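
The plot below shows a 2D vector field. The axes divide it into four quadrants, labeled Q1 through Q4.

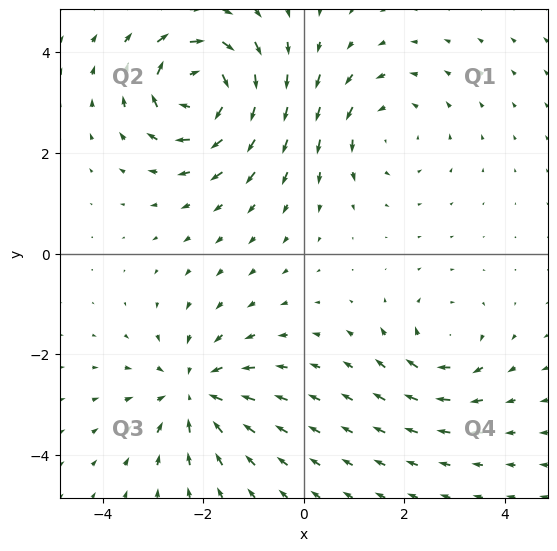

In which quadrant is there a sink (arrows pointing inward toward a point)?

The sink sits at approximately (-2.2, -2.8), which lies in quadrant Q3. The divergence there is about -4, negative as expected for a sink.

Q3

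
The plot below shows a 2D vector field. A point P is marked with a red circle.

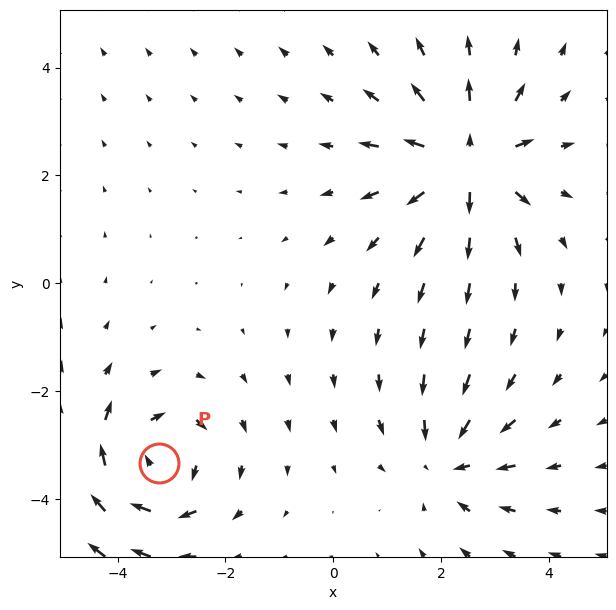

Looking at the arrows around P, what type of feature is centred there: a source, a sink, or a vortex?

vortex

At P (-3.2, -3.3) the arrows circulate clockwise. Divergence ≈0, curl about -5 — near-zero divergence with nonzero curl is a vortex.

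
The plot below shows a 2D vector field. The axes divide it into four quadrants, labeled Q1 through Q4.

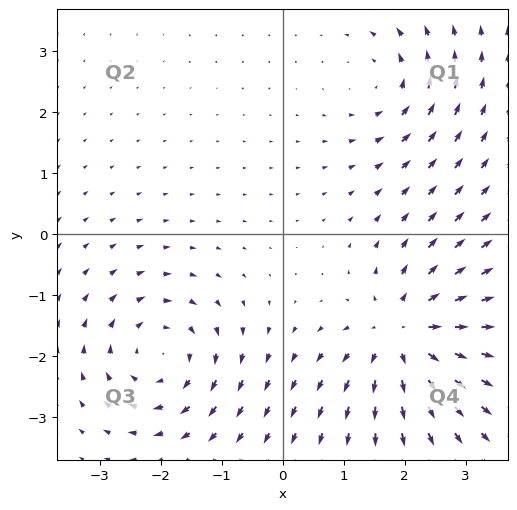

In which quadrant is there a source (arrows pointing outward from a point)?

Q4

The source sits at approximately (2.0, -1.6), which lies in quadrant Q4. The divergence there is about +6, positive as expected for a source.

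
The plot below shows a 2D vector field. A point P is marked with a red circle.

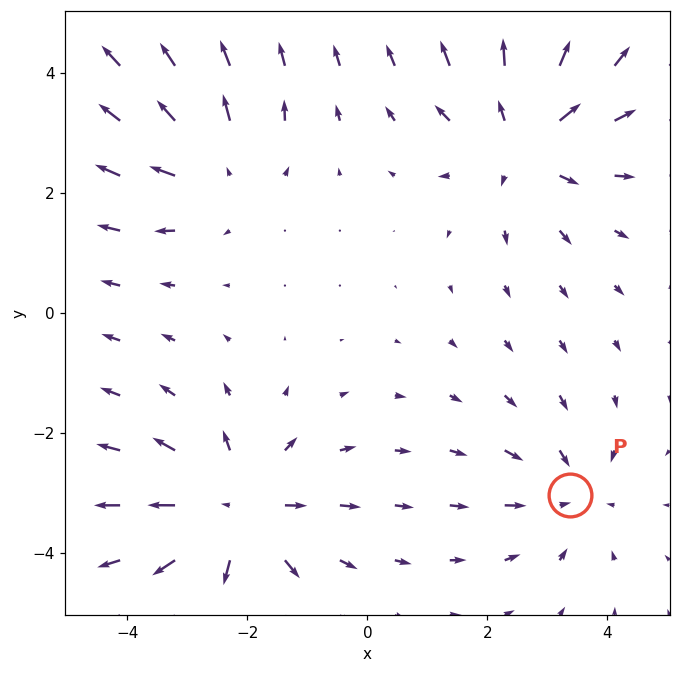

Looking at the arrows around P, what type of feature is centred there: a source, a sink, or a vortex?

At P (3.4, -3.0) the arrows converge inward. Divergence about -3, curl ≈0 — negative divergence with near-zero curl is a sink.

sink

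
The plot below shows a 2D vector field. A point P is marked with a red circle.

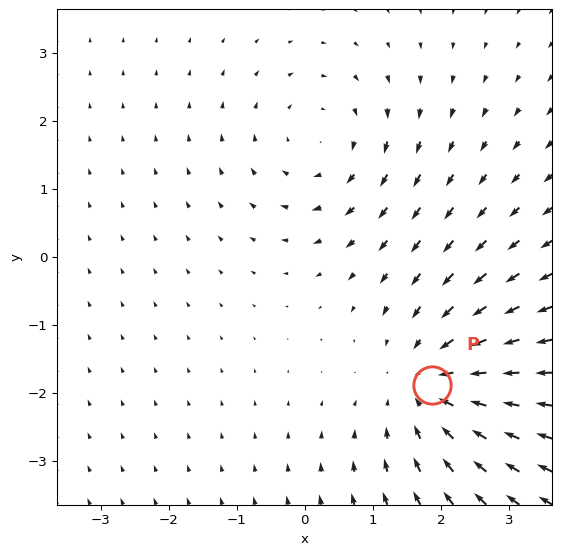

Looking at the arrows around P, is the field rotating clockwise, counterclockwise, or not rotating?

not rotating

Near P at (1.9, -1.9) the arrows show no circulation. The curl there is ≈0.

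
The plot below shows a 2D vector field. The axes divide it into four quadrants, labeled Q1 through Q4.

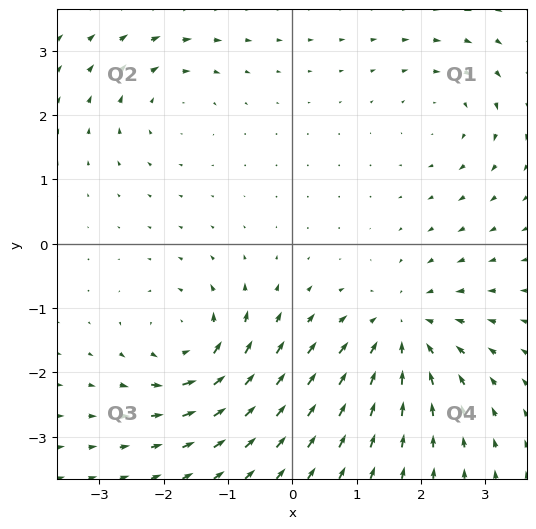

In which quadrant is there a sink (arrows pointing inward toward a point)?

The sink sits at approximately (1.7, -1.4), which lies in quadrant Q4. The divergence there is about -5, negative as expected for a sink.

Q4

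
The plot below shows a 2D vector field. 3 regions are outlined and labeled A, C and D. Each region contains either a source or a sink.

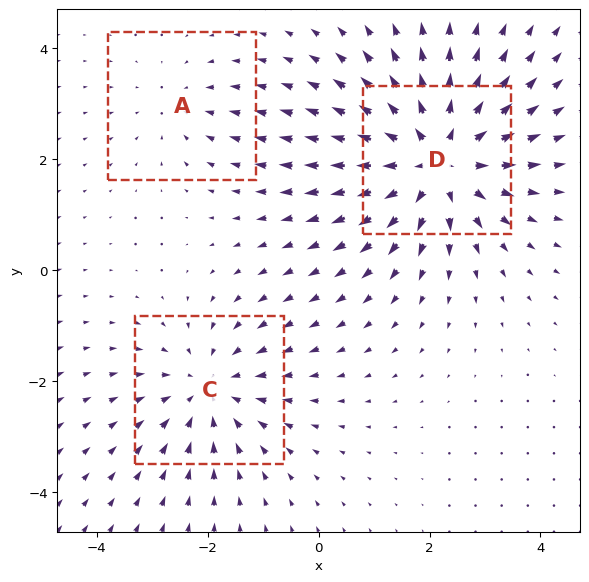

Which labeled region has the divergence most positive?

D

Divergence at each region's feature centre — A: about -2, C: about -3, D: about +4. Region D is most positive.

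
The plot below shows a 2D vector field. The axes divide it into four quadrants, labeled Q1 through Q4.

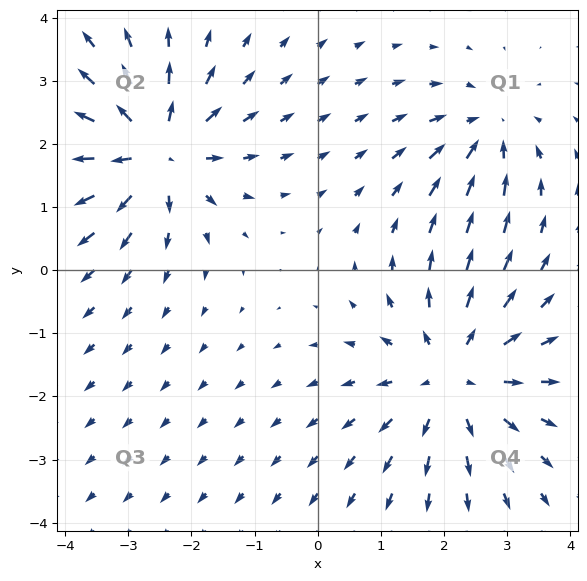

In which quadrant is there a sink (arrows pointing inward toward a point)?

Q1

The sink sits at approximately (2.7, 2.2), which lies in quadrant Q1. The divergence there is about -3, negative as expected for a sink.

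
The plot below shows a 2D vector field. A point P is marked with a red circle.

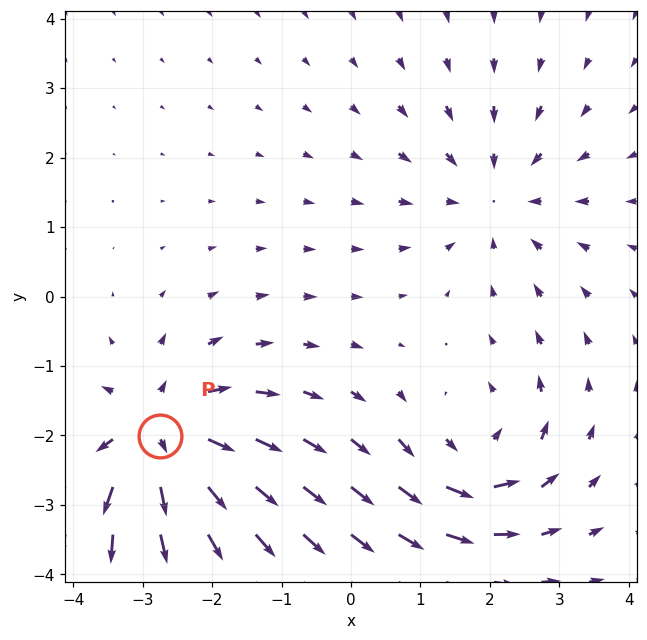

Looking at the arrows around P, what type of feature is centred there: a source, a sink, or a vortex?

source

At P (-2.7, -2.0) the arrows spread outward. Divergence about +6, curl ≈0 — positive divergence with near-zero curl is a source.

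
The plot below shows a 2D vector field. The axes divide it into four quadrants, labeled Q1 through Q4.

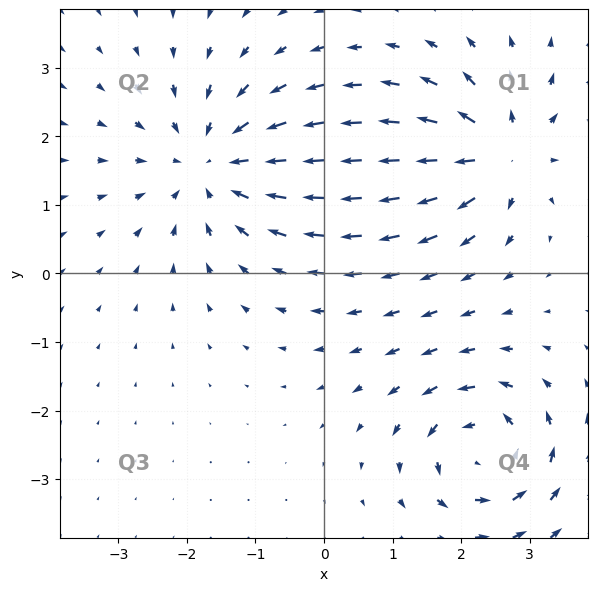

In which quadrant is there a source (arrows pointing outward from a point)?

The source sits at approximately (2.6, 1.8), which lies in quadrant Q1. The divergence there is about +4, positive as expected for a source.

Q1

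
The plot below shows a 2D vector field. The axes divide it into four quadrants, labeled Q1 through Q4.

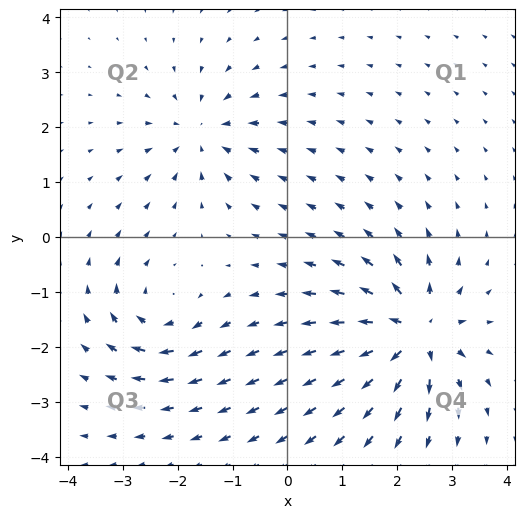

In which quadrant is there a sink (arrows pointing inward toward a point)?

The sink sits at approximately (-1.6, 1.9), which lies in quadrant Q2. The divergence there is about -4, negative as expected for a sink.

Q2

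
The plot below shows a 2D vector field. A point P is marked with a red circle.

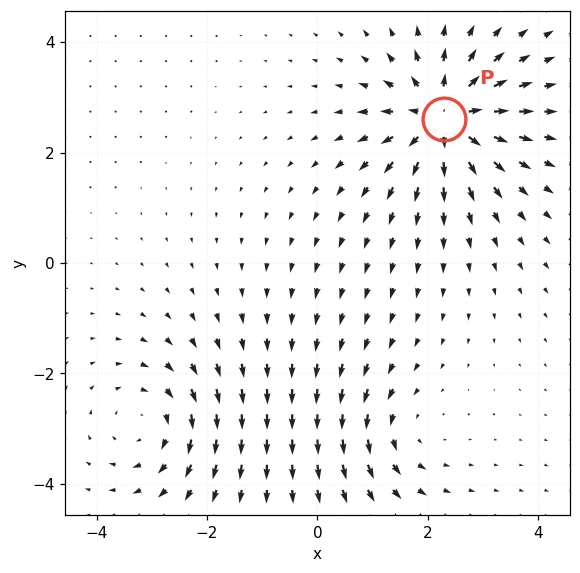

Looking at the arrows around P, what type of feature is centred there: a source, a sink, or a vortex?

source

At P (2.3, 2.6) the arrows spread outward. Divergence about +7, curl ≈0 — positive divergence with near-zero curl is a source.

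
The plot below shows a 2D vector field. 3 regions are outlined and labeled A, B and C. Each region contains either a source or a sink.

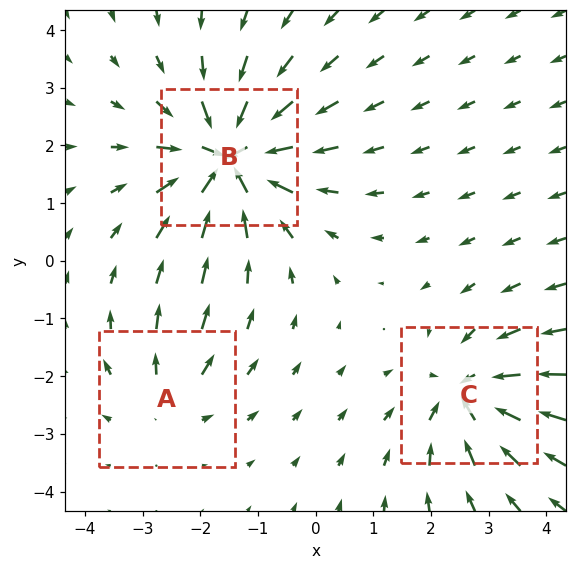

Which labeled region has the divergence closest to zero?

A

Divergence at each region's feature centre — A: about +2, B: about -6, C: about -4. Region A is closest to zero.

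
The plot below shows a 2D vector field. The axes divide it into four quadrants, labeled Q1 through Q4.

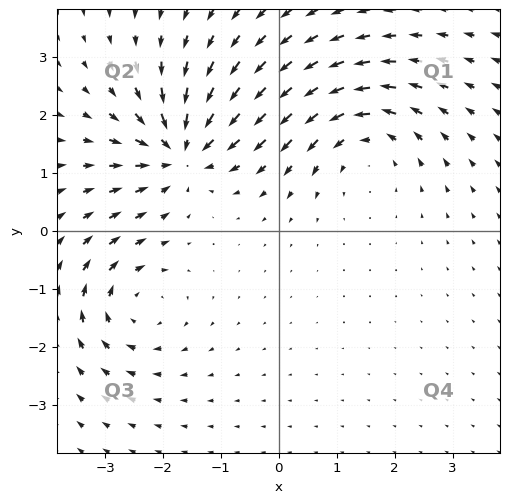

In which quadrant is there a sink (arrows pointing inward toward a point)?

The sink sits at approximately (-1.7, 1.4), which lies in quadrant Q2. The divergence there is about -6, negative as expected for a sink.

Q2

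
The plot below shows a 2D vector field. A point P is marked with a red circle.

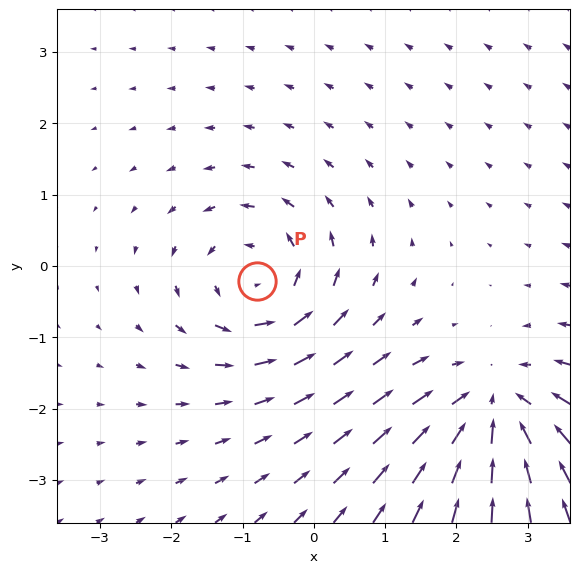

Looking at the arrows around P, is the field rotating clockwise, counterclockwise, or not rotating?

counterclockwise

Near P at (-0.8, -0.2) the arrows circulate counterclockwise. The curl (z-component) there is about +4; positive curl means counterclockwise rotation.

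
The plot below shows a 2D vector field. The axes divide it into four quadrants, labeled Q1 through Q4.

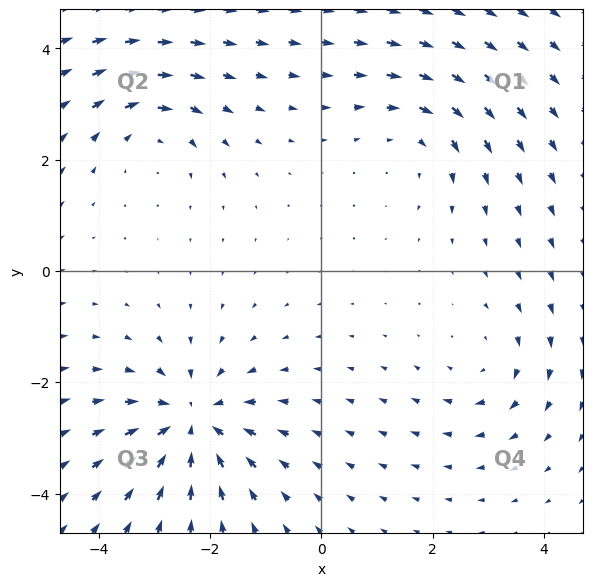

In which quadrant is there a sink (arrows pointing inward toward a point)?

Q3

The sink sits at approximately (-2.3, -2.7), which lies in quadrant Q3. The divergence there is about -5, negative as expected for a sink.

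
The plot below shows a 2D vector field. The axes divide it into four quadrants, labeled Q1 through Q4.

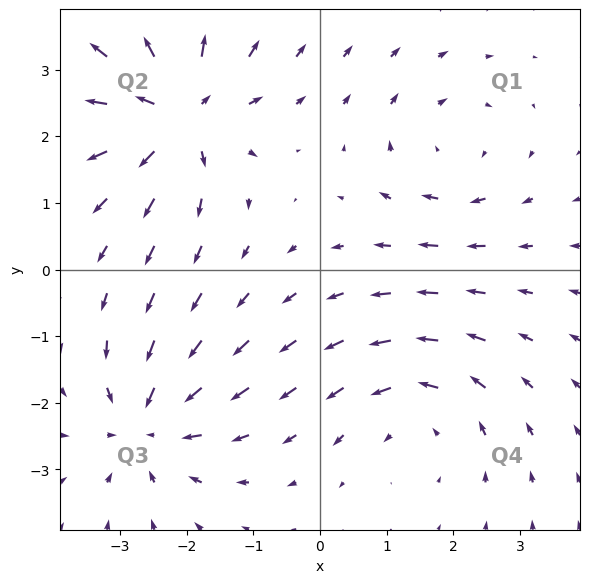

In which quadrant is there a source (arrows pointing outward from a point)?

The source sits at approximately (-2.1, 2.3), which lies in quadrant Q2. The divergence there is about +7, positive as expected for a source.

Q2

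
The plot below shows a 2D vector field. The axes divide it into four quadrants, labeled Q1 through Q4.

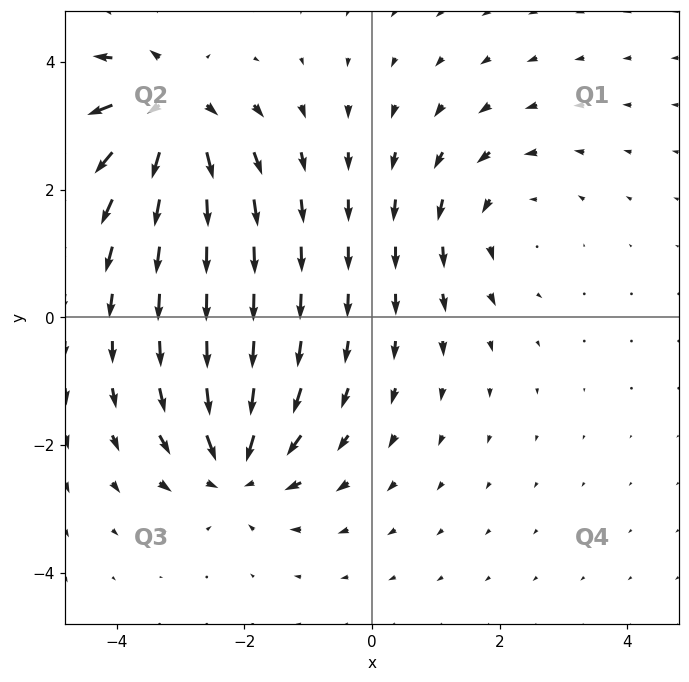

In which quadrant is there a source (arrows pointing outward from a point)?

Q2

The source sits at approximately (-3.2, 3.2), which lies in quadrant Q2. The divergence there is about +5, positive as expected for a source.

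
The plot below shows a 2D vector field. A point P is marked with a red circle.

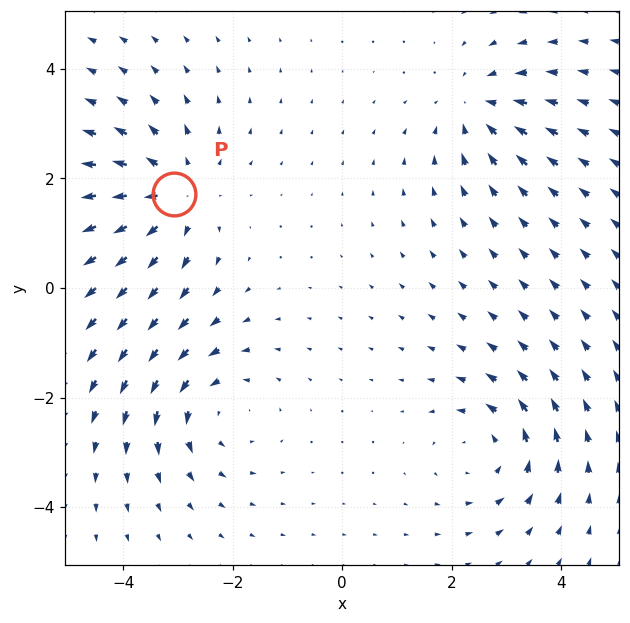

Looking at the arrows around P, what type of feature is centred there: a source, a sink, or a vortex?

source

At P (-3.1, 1.7) the arrows spread outward. Divergence about +5, curl ≈0 — positive divergence with near-zero curl is a source.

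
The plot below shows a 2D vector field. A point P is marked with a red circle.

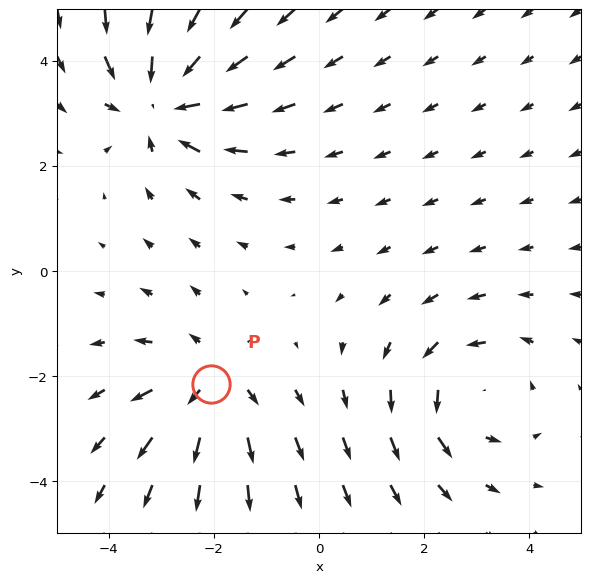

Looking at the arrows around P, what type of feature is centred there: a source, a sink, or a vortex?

source

At P (-2.1, -2.1) the arrows spread outward. Divergence about +3, curl ≈0 — positive divergence with near-zero curl is a source.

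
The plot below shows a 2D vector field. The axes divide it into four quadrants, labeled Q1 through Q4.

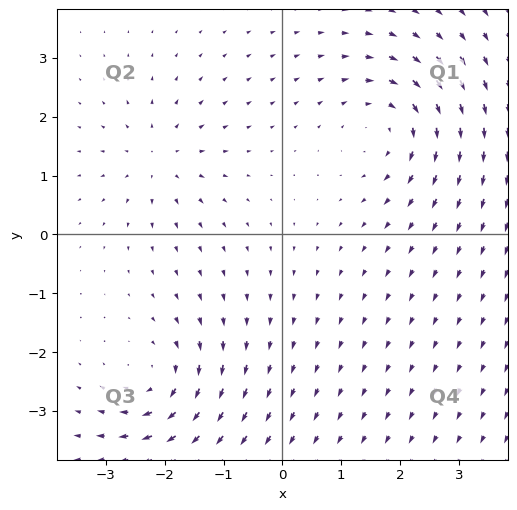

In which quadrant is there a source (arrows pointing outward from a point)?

Q2

The source sits at approximately (-2.1, 1.3), which lies in quadrant Q2. The divergence there is about +4, positive as expected for a source.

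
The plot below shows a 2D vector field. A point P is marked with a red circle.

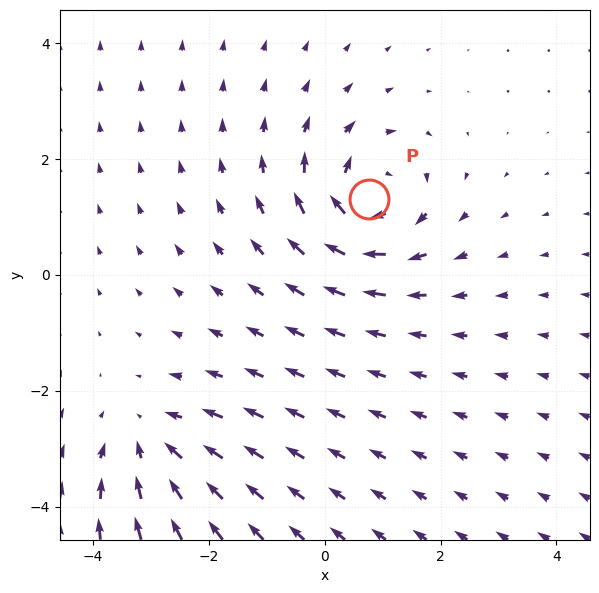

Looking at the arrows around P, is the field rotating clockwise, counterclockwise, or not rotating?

Near P at (0.8, 1.3) the arrows circulate clockwise. The curl (z-component) there is about -5; negative curl means clockwise rotation.

clockwise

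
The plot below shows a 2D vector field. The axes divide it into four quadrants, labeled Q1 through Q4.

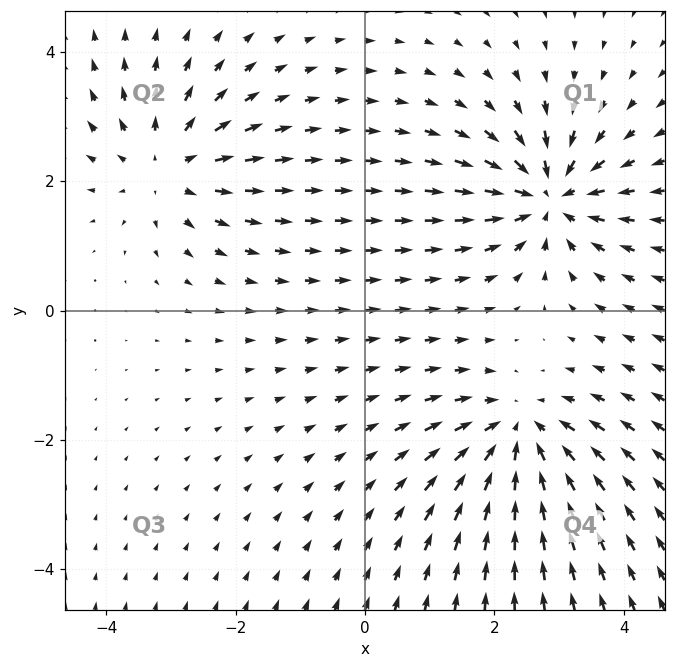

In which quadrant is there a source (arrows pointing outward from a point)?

The source sits at approximately (-3.0, 2.2), which lies in quadrant Q2. The divergence there is about +4, positive as expected for a source.

Q2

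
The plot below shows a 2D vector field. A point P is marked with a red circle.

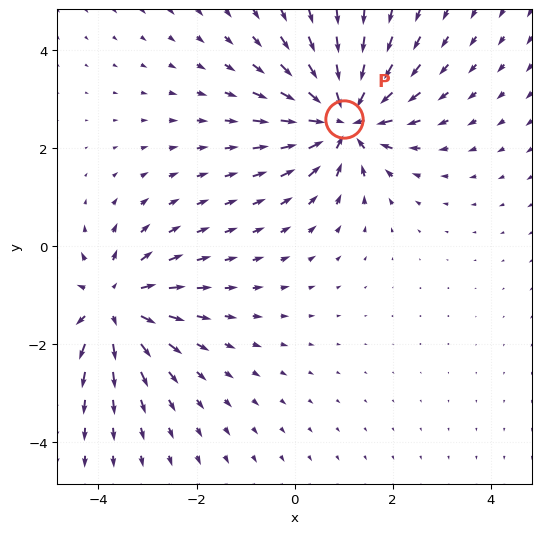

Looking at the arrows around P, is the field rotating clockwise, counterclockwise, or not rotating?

not rotating

Near P at (1.0, 2.6) the arrows show no circulation. The curl there is ≈0.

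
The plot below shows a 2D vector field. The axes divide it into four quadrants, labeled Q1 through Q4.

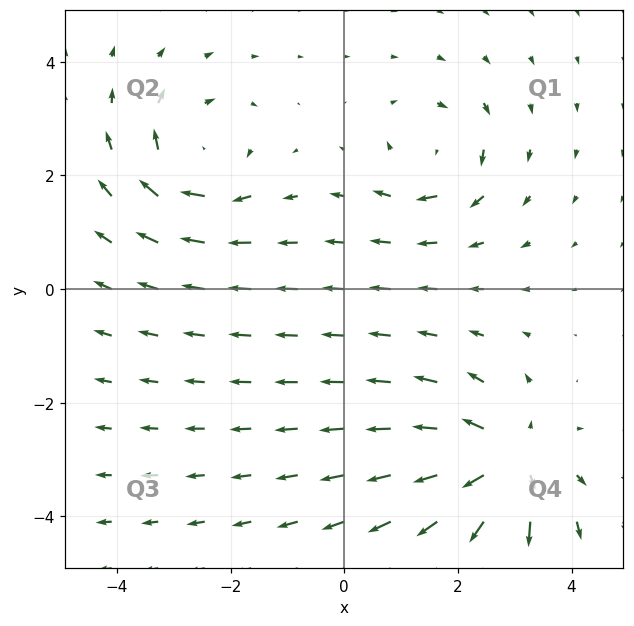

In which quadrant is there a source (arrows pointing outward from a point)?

Q4

The source sits at approximately (2.8, -3.1), which lies in quadrant Q4. The divergence there is about +5, positive as expected for a source.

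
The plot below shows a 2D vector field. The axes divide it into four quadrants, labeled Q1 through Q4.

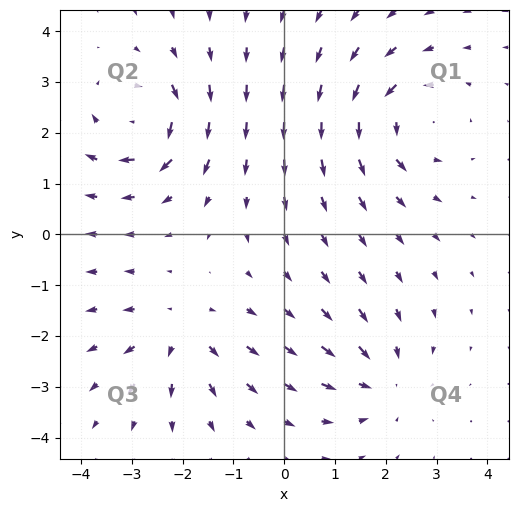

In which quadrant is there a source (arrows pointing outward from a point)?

The source sits at approximately (-2.0, -2.0), which lies in quadrant Q3. The divergence there is about +4, positive as expected for a source.

Q3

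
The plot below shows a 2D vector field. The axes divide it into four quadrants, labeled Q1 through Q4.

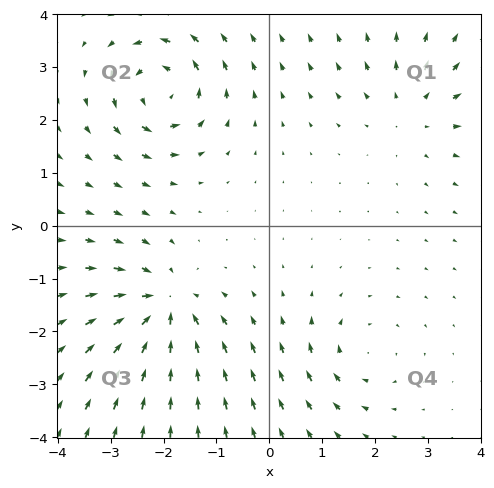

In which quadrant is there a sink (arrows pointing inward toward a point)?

Q3

The sink sits at approximately (-2.0, -1.6), which lies in quadrant Q3. The divergence there is about -6, negative as expected for a sink.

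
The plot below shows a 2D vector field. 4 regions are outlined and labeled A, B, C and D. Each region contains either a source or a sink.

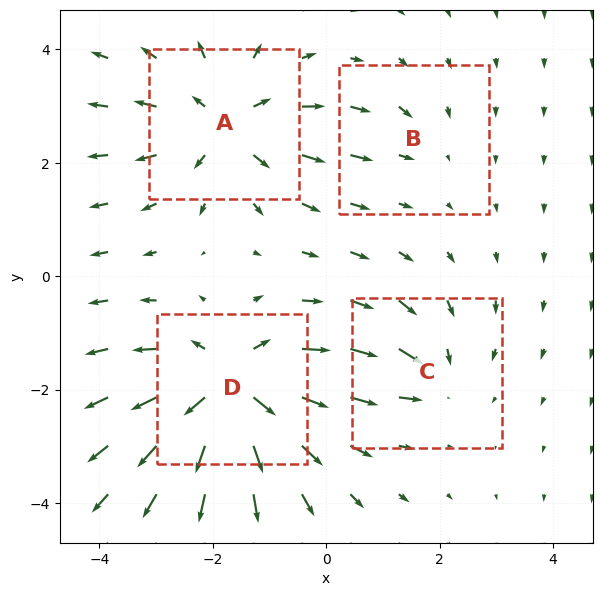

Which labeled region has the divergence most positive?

D

Divergence at each region's feature centre — A: about +5, B: about -2, C: about -3, D: about +7. Region D is most positive.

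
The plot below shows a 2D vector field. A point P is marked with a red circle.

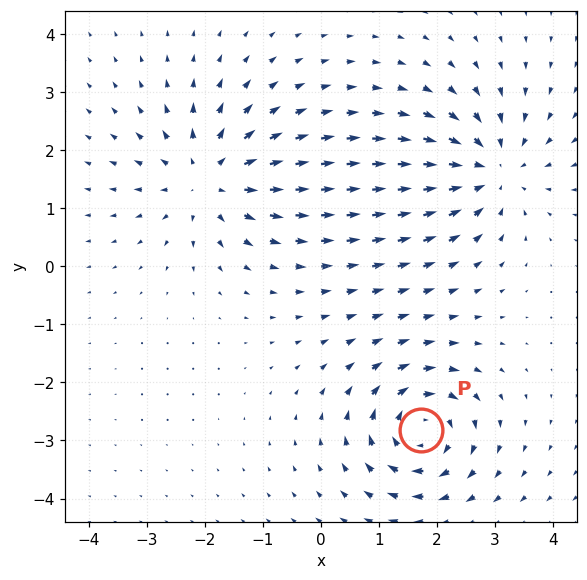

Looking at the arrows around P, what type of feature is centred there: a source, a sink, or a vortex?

vortex

At P (1.7, -2.8) the arrows circulate clockwise. Divergence ≈0, curl about -7 — near-zero divergence with nonzero curl is a vortex.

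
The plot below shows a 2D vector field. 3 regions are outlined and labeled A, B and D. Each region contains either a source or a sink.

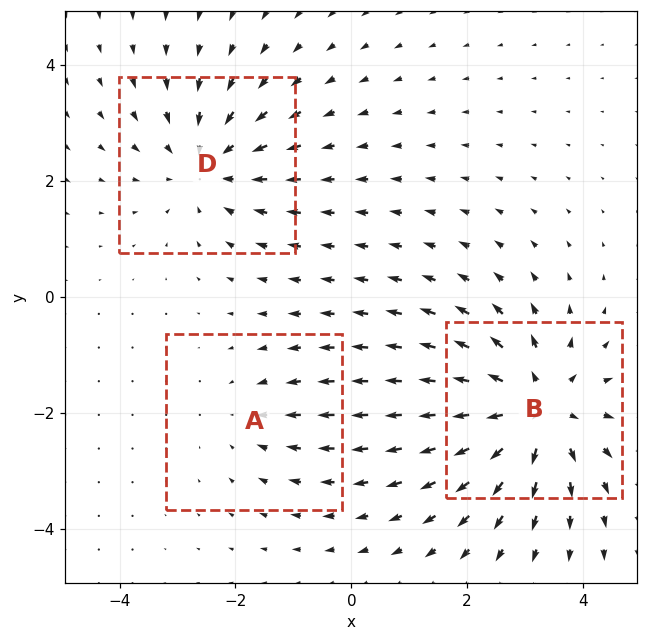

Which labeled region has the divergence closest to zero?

Divergence at each region's feature centre — A: about -2, B: about +4, D: about -3. Region A is closest to zero.

A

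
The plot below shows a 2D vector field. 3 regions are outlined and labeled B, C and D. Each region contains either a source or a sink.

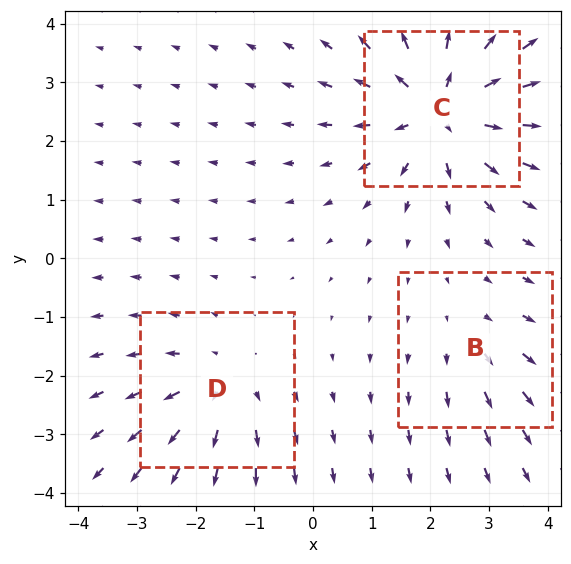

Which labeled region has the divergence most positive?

C

Divergence at each region's feature centre — B: about +2, C: about +5, D: about +3. Region C is most positive.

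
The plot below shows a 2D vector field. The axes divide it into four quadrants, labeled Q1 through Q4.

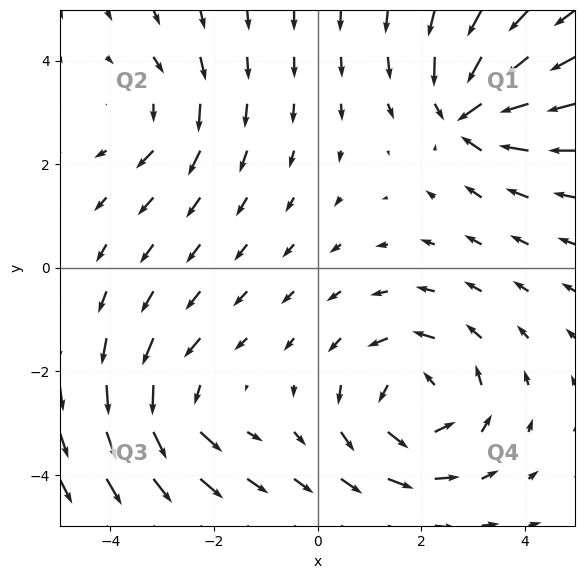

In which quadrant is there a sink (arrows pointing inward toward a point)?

The sink sits at approximately (2.9, 3.0), which lies in quadrant Q1. The divergence there is about -6, negative as expected for a sink.

Q1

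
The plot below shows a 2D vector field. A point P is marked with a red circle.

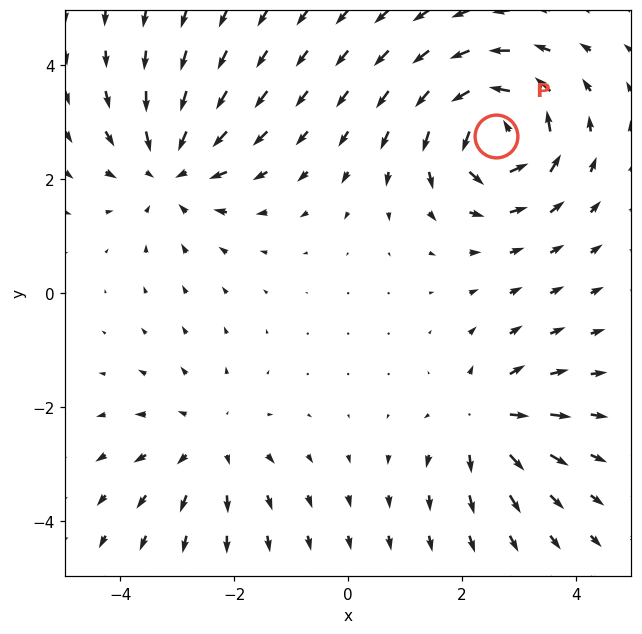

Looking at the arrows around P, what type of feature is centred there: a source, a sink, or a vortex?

vortex

At P (2.6, 2.8) the arrows circulate counterclockwise. Divergence ≈0, curl about +7 — near-zero divergence with nonzero curl is a vortex.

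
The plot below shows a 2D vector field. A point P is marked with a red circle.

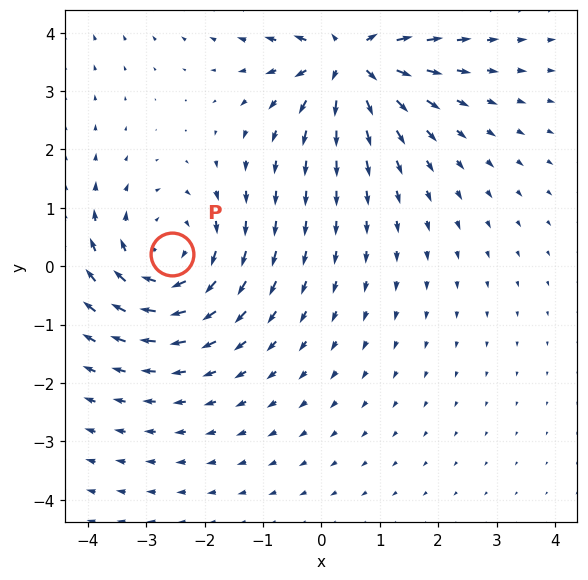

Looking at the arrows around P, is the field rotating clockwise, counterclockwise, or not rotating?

clockwise

Near P at (-2.6, 0.2) the arrows circulate clockwise. The curl (z-component) there is about -3; negative curl means clockwise rotation.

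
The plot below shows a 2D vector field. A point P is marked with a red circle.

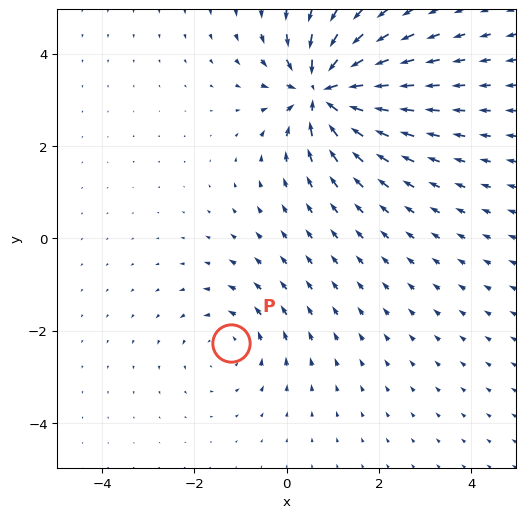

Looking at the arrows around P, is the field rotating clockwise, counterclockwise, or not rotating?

counterclockwise

Near P at (-1.2, -2.3) the arrows circulate counterclockwise. The curl (z-component) there is about +2; positive curl means counterclockwise rotation.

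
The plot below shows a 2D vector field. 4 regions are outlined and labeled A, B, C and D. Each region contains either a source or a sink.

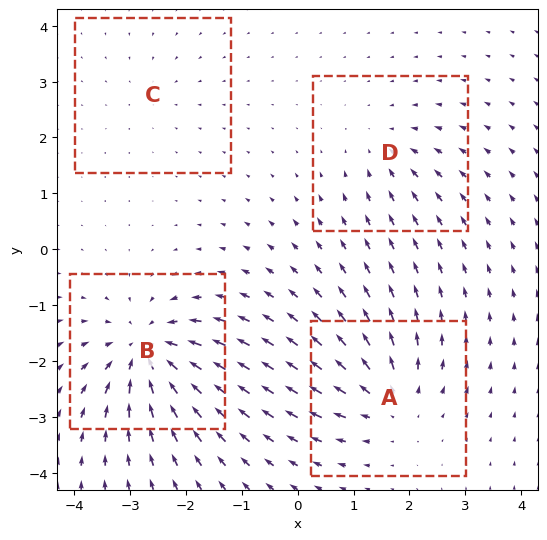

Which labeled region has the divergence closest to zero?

Divergence at each region's feature centre — A: about +5, B: about -8, C: about -2, D: about -3. Region C is closest to zero.

C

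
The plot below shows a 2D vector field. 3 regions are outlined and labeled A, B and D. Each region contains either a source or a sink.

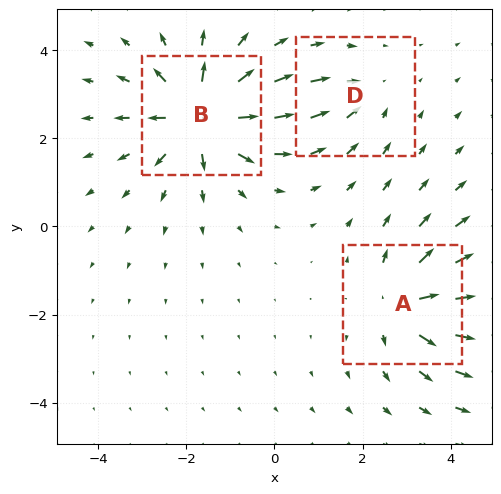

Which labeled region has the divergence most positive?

Divergence at each region's feature centre — A: about +4, B: about +5, D: about -2. Region B is most positive.

B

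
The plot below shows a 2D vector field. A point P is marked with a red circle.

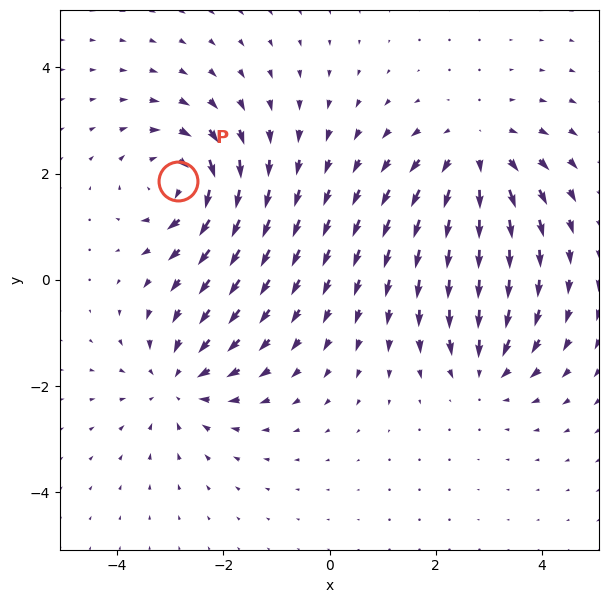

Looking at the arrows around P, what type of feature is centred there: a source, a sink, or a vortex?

vortex

At P (-2.9, 1.9) the arrows circulate clockwise. Divergence ≈0, curl about -6 — near-zero divergence with nonzero curl is a vortex.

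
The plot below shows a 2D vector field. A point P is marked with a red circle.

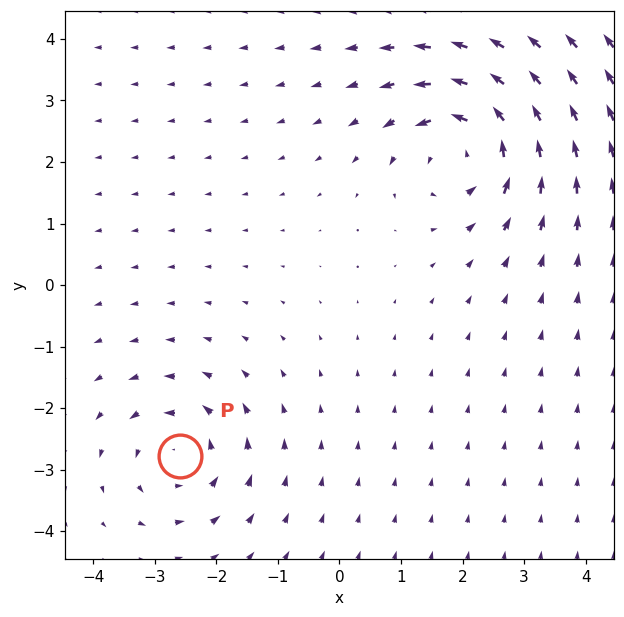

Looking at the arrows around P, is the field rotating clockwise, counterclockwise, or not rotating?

counterclockwise

Near P at (-2.6, -2.8) the arrows circulate counterclockwise. The curl (z-component) there is about +4; positive curl means counterclockwise rotation.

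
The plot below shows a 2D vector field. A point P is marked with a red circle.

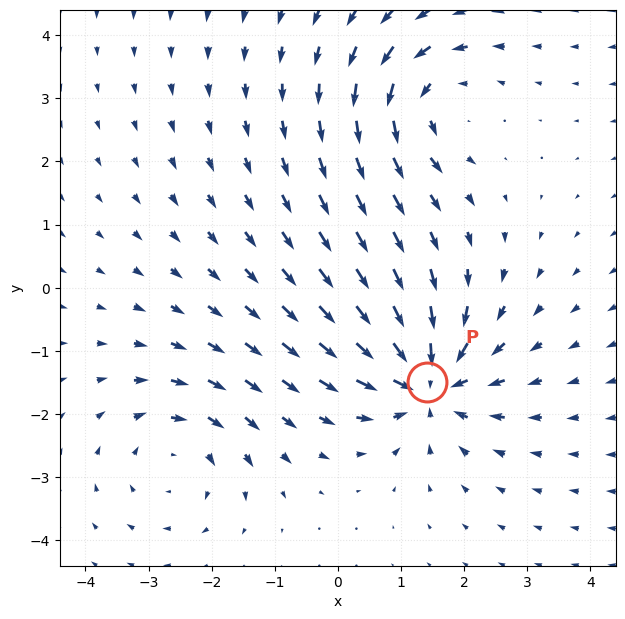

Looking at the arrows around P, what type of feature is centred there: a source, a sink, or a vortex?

At P (1.4, -1.5) the arrows converge inward. Divergence about -6, curl ≈0 — negative divergence with near-zero curl is a sink.

sink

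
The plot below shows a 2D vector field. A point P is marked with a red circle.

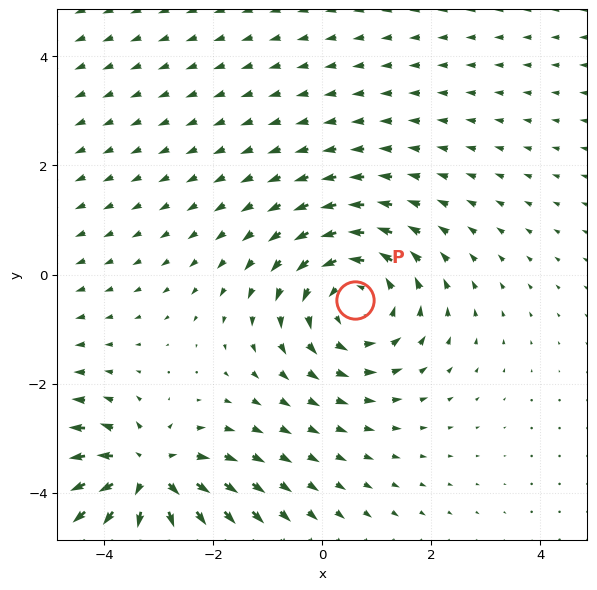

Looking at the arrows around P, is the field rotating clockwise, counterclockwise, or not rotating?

counterclockwise

Near P at (0.6, -0.5) the arrows circulate counterclockwise. The curl (z-component) there is about +3; positive curl means counterclockwise rotation.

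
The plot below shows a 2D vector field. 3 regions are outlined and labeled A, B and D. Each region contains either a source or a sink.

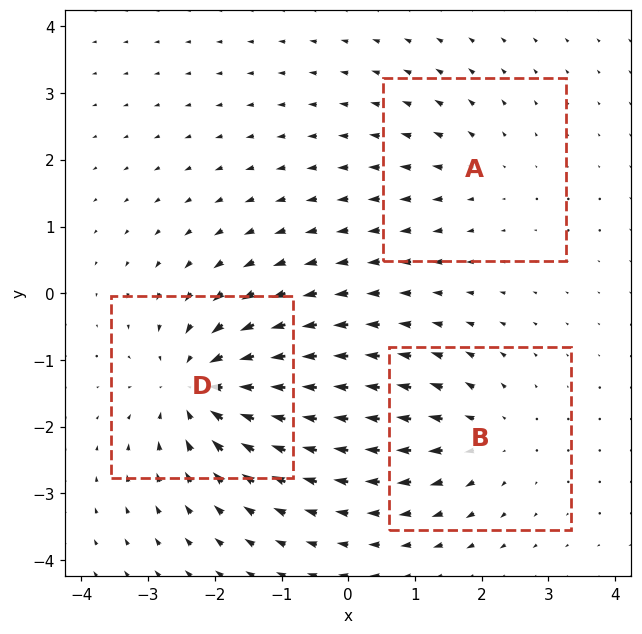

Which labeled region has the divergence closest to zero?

A

Divergence at each region's feature centre — A: about +2, B: about +3, D: about -5. Region A is closest to zero.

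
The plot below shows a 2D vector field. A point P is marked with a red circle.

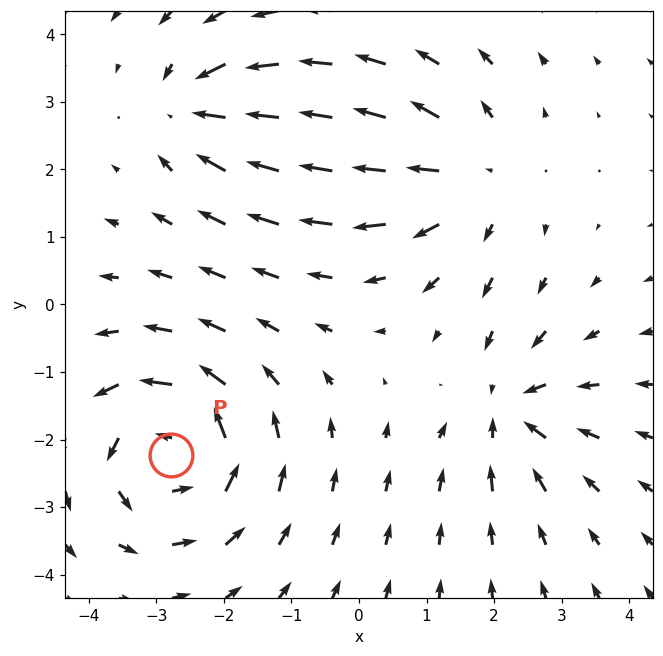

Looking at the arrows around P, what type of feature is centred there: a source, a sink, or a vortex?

At P (-2.8, -2.2) the arrows circulate counterclockwise. Divergence ≈0, curl about +4 — near-zero divergence with nonzero curl is a vortex.

vortex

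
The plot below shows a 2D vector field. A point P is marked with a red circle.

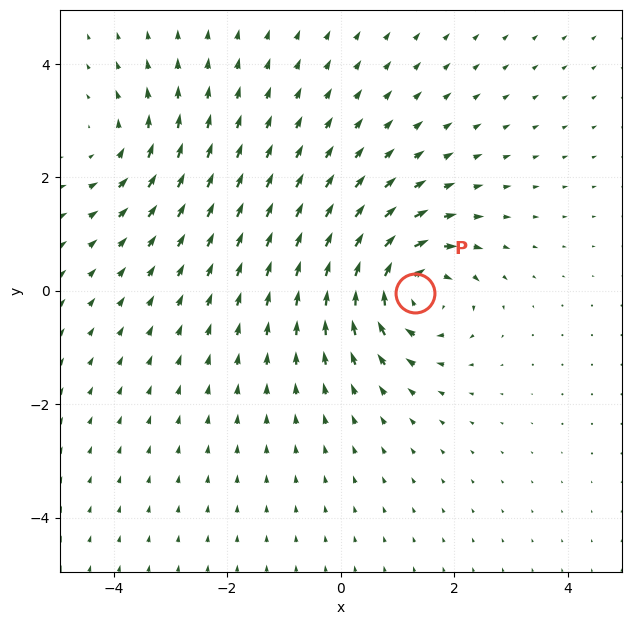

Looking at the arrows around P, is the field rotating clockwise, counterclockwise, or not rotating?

clockwise

Near P at (1.3, -0.0) the arrows circulate clockwise. The curl (z-component) there is about -5; negative curl means clockwise rotation.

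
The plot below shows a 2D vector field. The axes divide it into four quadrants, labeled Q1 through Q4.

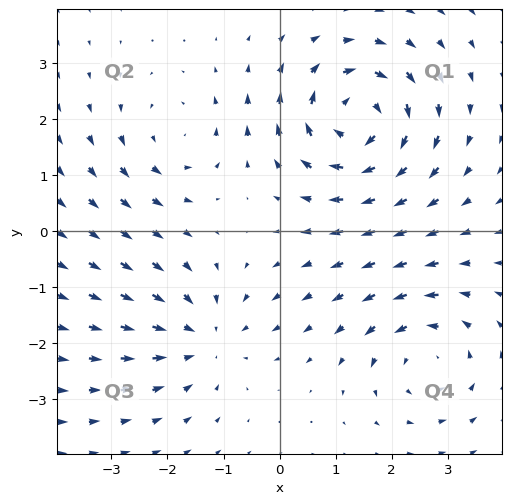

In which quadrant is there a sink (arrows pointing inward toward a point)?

The sink sits at approximately (-1.3, -1.9), which lies in quadrant Q3. The divergence there is about -3, negative as expected for a sink.

Q3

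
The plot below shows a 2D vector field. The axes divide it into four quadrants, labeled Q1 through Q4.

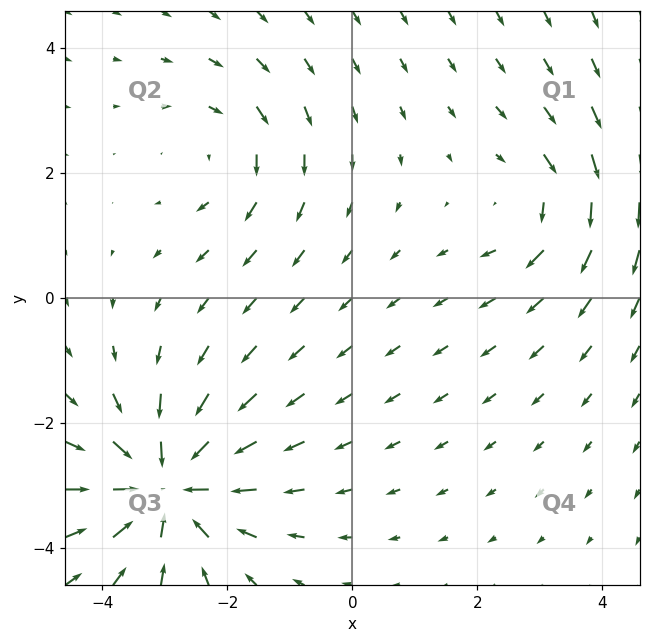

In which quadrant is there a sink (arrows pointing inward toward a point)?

Q3

The sink sits at approximately (-3.0, -3.0), which lies in quadrant Q3. The divergence there is about -5, negative as expected for a sink.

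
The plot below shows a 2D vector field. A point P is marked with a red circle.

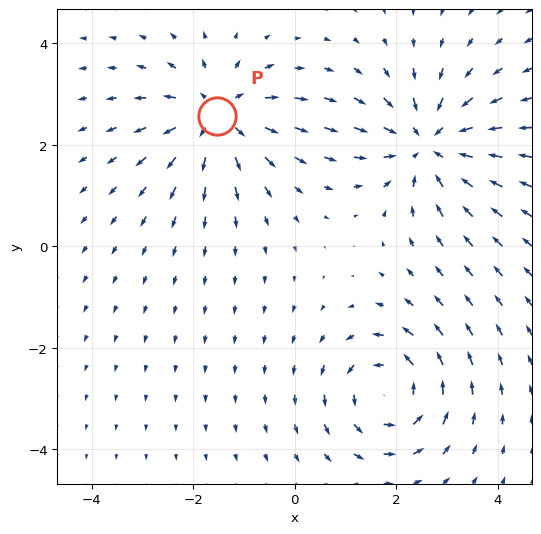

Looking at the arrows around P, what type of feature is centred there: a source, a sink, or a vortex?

At P (-1.5, 2.6) the arrows spread outward. Divergence about +5, curl ≈0 — positive divergence with near-zero curl is a source.

source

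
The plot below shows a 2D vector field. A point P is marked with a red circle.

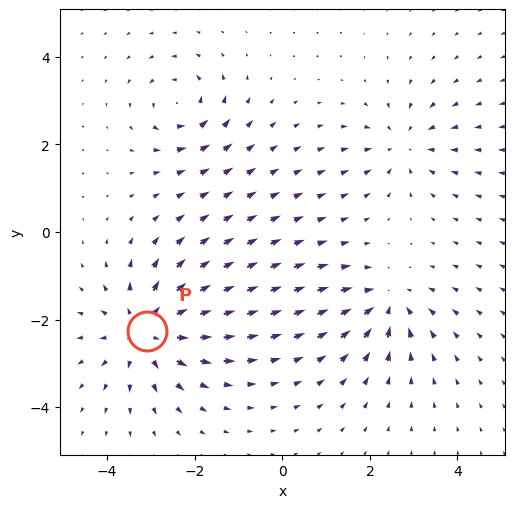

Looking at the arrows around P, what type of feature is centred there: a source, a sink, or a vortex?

At P (-3.1, -2.3) the arrows spread outward. Divergence about +5, curl ≈0 — positive divergence with near-zero curl is a source.

source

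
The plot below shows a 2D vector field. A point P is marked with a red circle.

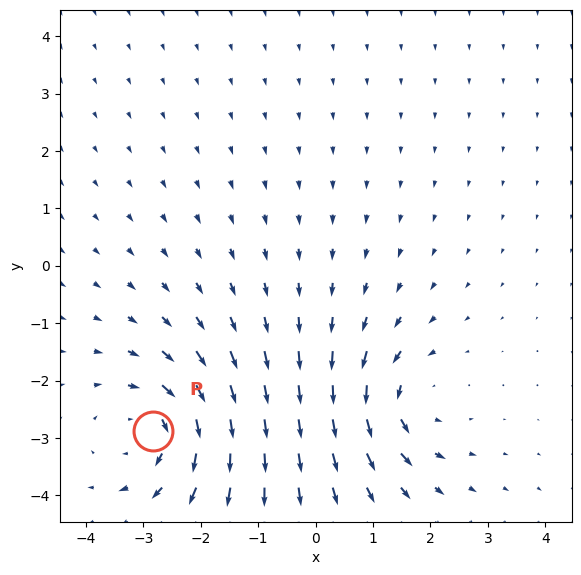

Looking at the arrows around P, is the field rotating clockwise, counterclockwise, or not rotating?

clockwise

Near P at (-2.8, -2.9) the arrows circulate clockwise. The curl (z-component) there is about -5; negative curl means clockwise rotation.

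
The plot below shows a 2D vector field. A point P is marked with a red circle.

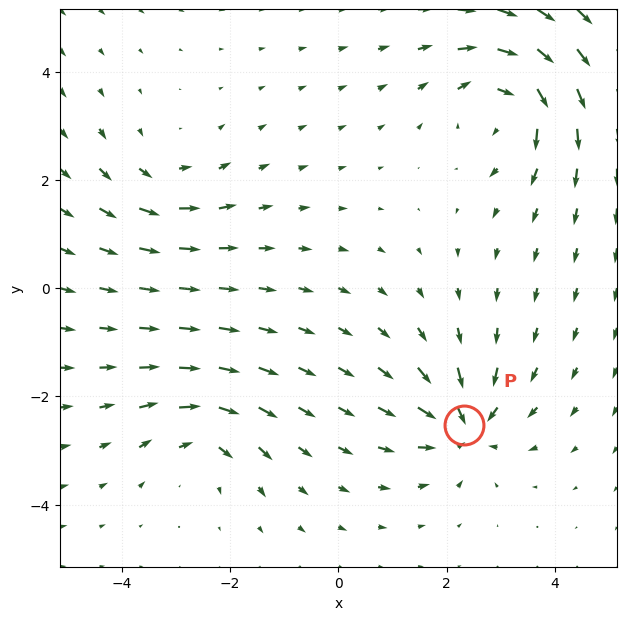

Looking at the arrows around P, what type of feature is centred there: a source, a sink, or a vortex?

sink

At P (2.3, -2.5) the arrows converge inward. Divergence about -5, curl ≈0 — negative divergence with near-zero curl is a sink.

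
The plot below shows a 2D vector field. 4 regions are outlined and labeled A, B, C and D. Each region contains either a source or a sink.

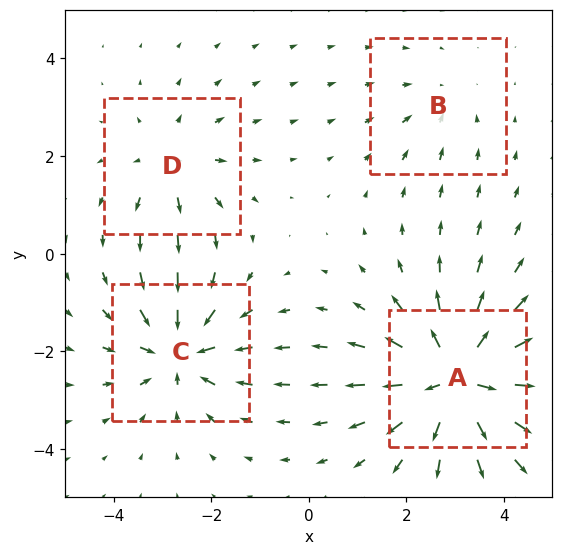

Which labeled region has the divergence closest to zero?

Divergence at each region's feature centre — A: about +7, B: about -2, C: about -5, D: about +3. Region B is closest to zero.

B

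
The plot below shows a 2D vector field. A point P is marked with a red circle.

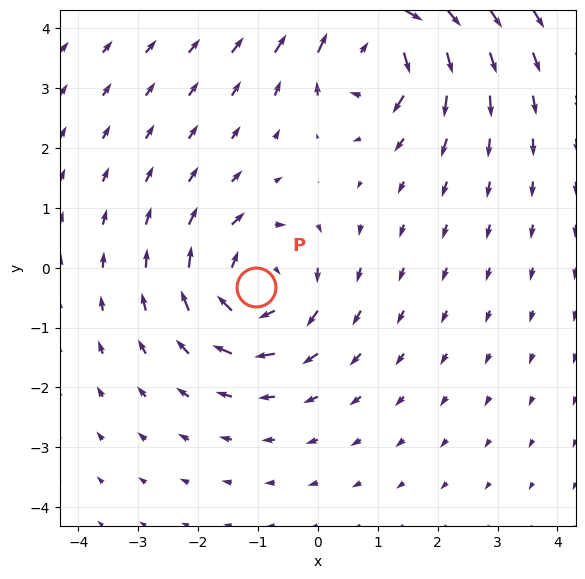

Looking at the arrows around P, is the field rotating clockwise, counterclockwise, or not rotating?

Near P at (-1.0, -0.3) the arrows circulate clockwise. The curl (z-component) there is about -4; negative curl means clockwise rotation.

clockwise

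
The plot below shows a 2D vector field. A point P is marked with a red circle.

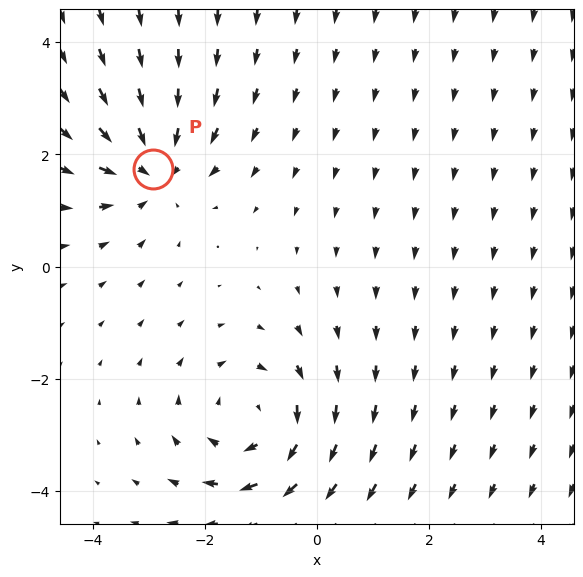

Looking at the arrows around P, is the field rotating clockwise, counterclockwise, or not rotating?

Near P at (-2.9, 1.7) the arrows show no circulation. The curl there is ≈0.

not rotating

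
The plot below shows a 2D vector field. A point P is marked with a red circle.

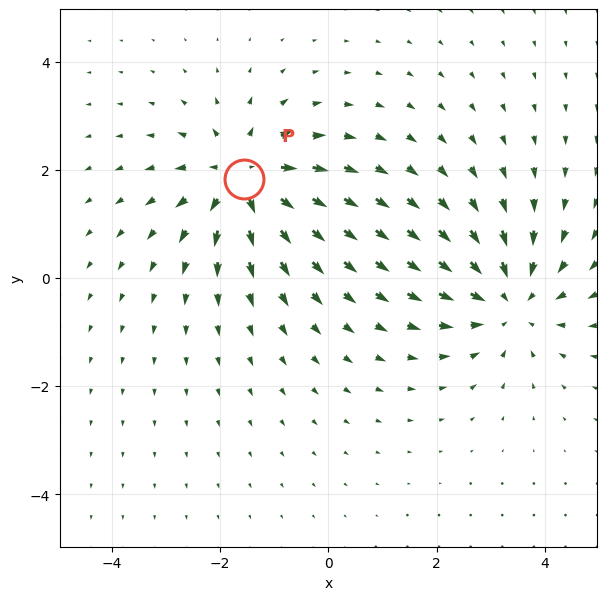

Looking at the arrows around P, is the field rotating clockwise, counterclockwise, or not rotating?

not rotating

Near P at (-1.6, 1.8) the arrows show no circulation. The curl there is ≈0.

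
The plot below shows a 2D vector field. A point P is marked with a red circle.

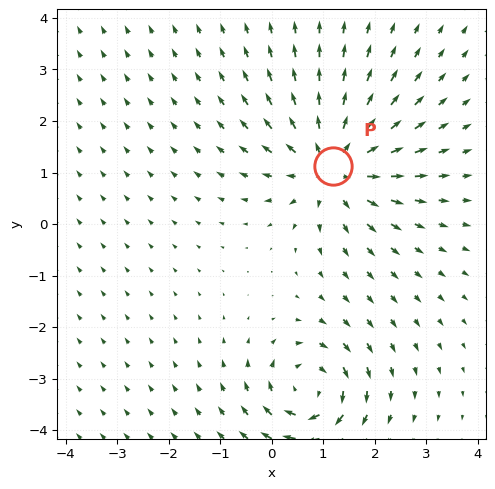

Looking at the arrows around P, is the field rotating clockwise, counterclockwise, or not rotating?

not rotating

Near P at (1.2, 1.1) the arrows show no circulation. The curl there is ≈0.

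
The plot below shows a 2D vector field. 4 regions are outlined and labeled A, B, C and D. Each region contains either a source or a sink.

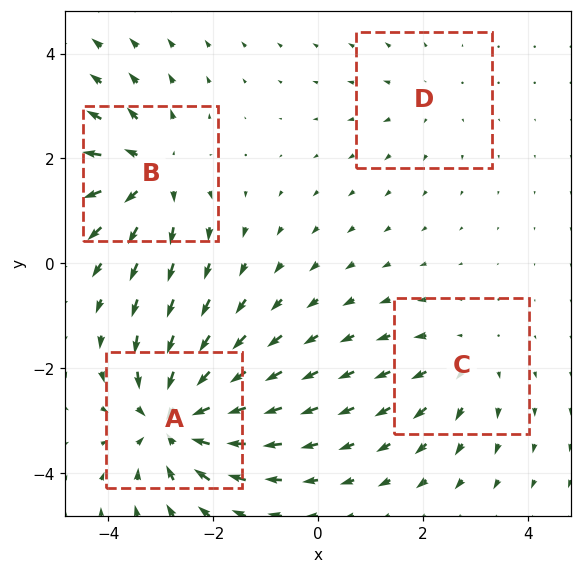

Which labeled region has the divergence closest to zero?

Divergence at each region's feature centre — A: about -7, B: about +5, C: about +3, D: about +2. Region D is closest to zero.

D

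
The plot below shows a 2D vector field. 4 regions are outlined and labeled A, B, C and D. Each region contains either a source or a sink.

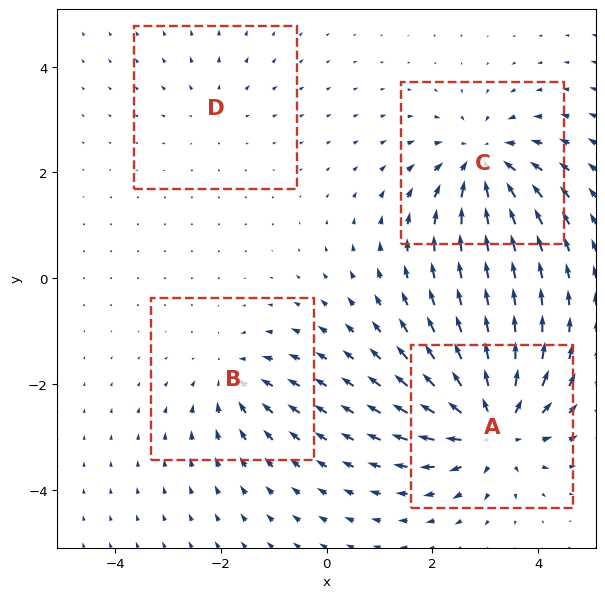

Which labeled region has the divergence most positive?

Divergence at each region's feature centre — A: about +7, B: about -4, C: about -6, D: about +2. Region A is most positive.

A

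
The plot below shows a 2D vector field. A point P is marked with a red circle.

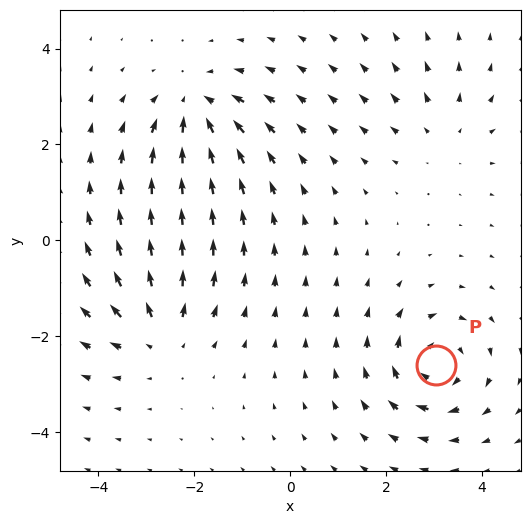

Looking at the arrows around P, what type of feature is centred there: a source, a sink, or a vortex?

vortex

At P (3.1, -2.6) the arrows circulate clockwise. Divergence ≈0, curl about -5 — near-zero divergence with nonzero curl is a vortex.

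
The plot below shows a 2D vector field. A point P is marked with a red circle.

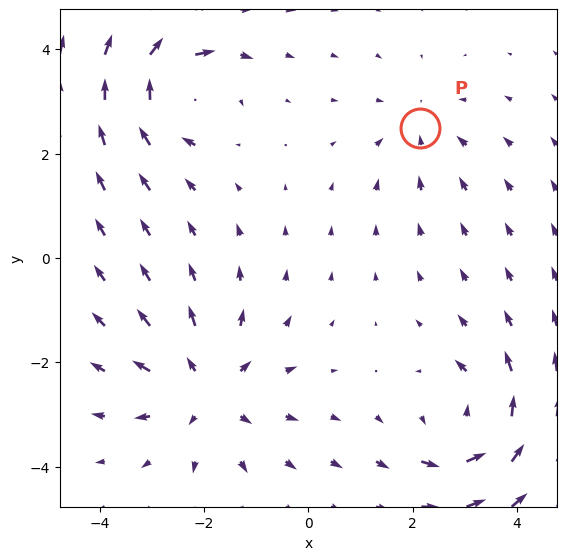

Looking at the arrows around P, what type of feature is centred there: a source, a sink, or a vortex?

sink

At P (2.1, 2.5) the arrows converge inward. Divergence about -2, curl ≈0 — negative divergence with near-zero curl is a sink.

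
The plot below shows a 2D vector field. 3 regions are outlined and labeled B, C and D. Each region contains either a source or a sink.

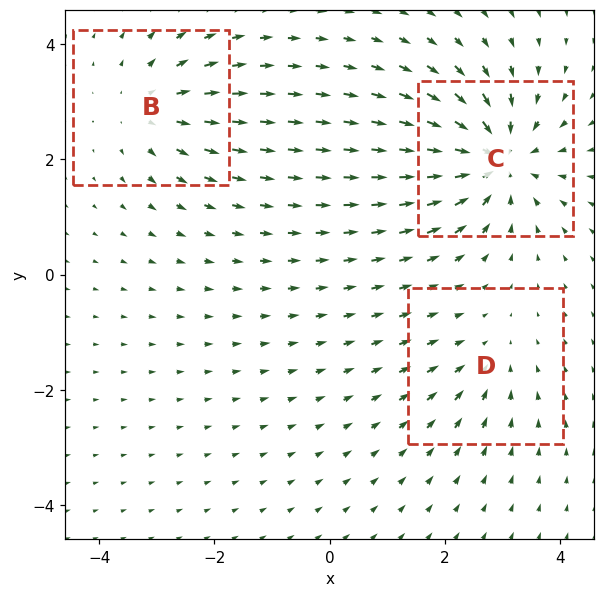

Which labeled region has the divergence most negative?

C

Divergence at each region's feature centre — B: about +3, C: about -6, D: about -2. Region C is most negative.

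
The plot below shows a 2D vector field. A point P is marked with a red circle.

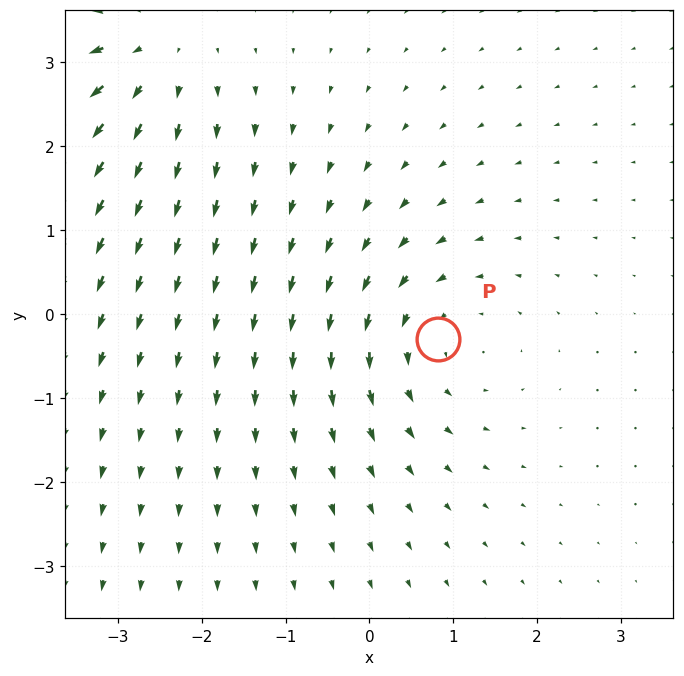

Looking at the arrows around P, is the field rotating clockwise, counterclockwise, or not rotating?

counterclockwise

Near P at (0.8, -0.3) the arrows circulate counterclockwise. The curl (z-component) there is about +4; positive curl means counterclockwise rotation.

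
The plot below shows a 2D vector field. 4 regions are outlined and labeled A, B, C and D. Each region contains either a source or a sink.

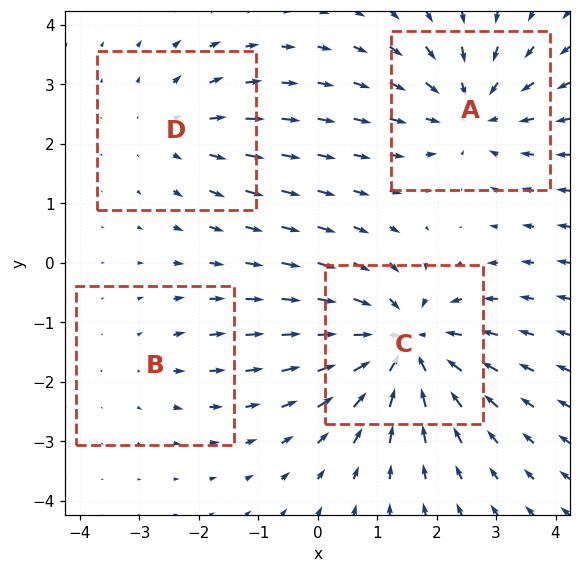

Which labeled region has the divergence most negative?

Divergence at each region's feature centre — A: about -5, B: about +2, C: about -6, D: about +3. Region C is most negative.

C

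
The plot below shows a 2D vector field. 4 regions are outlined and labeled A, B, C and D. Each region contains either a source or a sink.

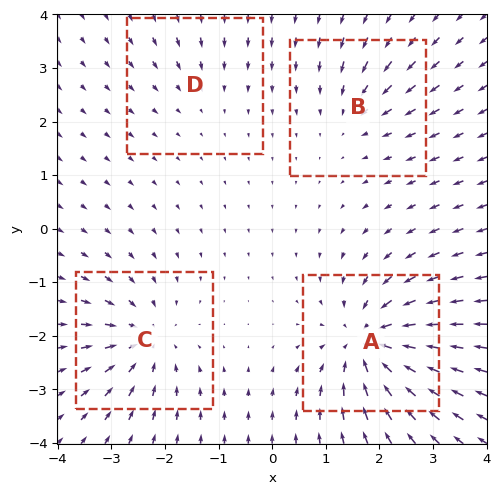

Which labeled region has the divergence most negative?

A

Divergence at each region's feature centre — A: about -8, B: about -4, C: about -6, D: about -2. Region A is most negative.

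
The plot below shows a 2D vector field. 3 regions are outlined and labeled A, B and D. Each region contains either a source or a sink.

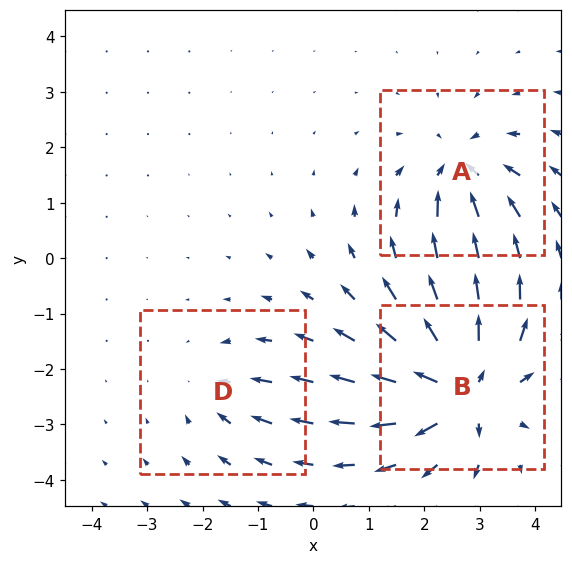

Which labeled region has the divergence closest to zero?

D

Divergence at each region's feature centre — A: about -4, B: about +6, D: about -2. Region D is closest to zero.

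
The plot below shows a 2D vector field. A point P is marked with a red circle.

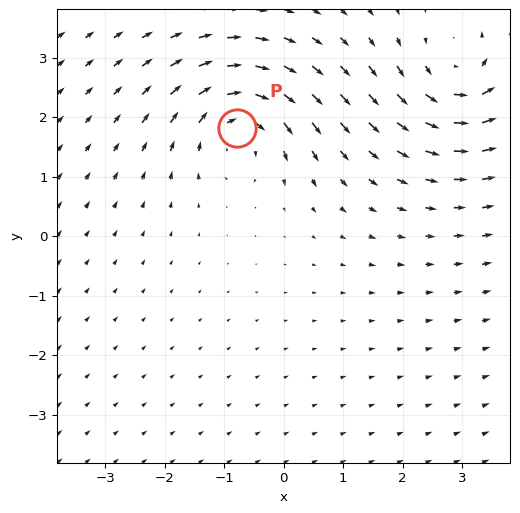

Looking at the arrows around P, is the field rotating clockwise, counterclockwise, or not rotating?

Near P at (-0.8, 1.8) the arrows circulate clockwise. The curl (z-component) there is about -4; negative curl means clockwise rotation.

clockwise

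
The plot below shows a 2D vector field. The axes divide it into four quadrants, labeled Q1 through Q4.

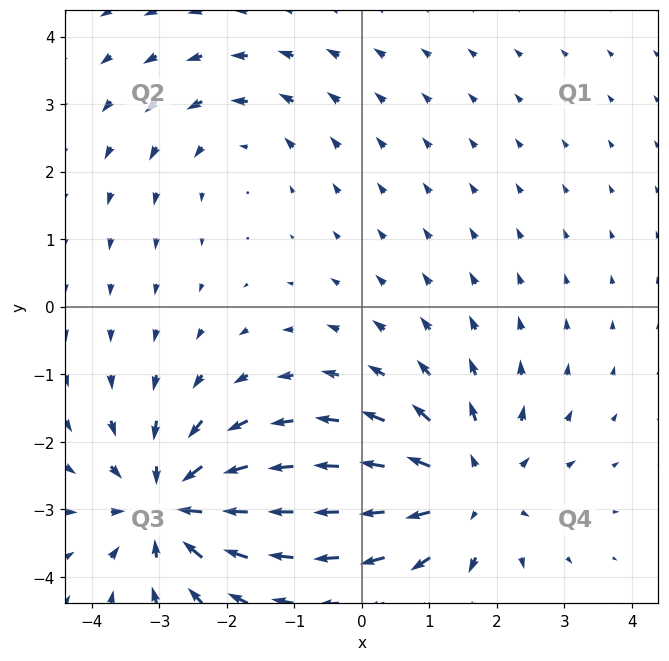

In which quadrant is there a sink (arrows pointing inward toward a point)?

Q3

The sink sits at approximately (-2.8, -2.9), which lies in quadrant Q3. The divergence there is about -5, negative as expected for a sink.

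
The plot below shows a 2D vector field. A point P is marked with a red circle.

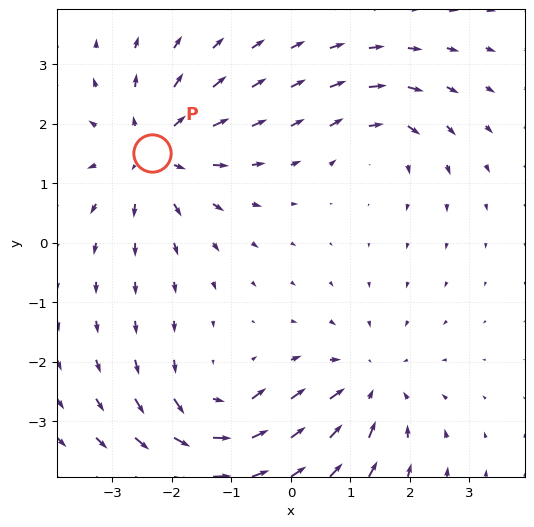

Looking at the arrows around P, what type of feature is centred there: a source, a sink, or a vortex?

At P (-2.3, 1.5) the arrows spread outward. Divergence about +5, curl ≈0 — positive divergence with near-zero curl is a source.

source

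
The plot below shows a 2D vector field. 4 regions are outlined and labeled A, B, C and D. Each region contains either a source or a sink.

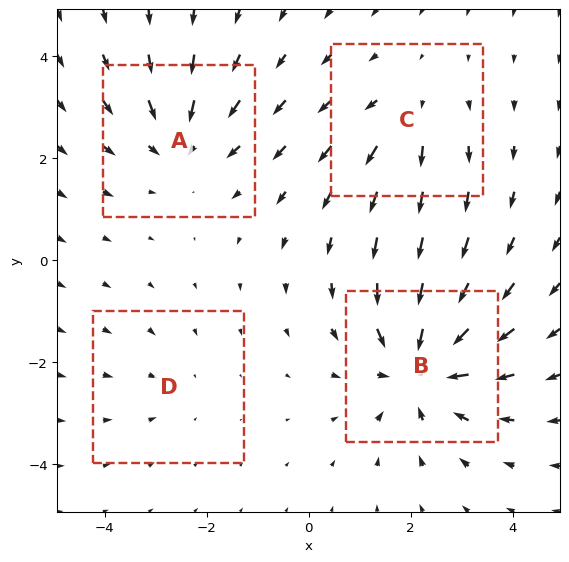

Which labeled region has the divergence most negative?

B

Divergence at each region's feature centre — A: about -4, B: about -6, C: about +3, D: about -2. Region B is most negative.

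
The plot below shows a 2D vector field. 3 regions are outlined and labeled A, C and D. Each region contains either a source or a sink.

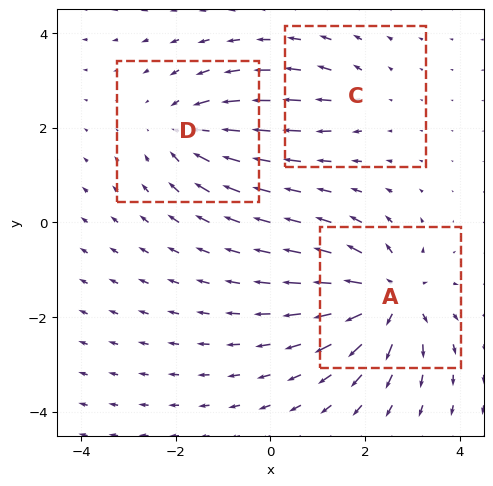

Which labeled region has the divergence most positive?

A

Divergence at each region's feature centre — A: about +5, C: about +2, D: about -4. Region A is most positive.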